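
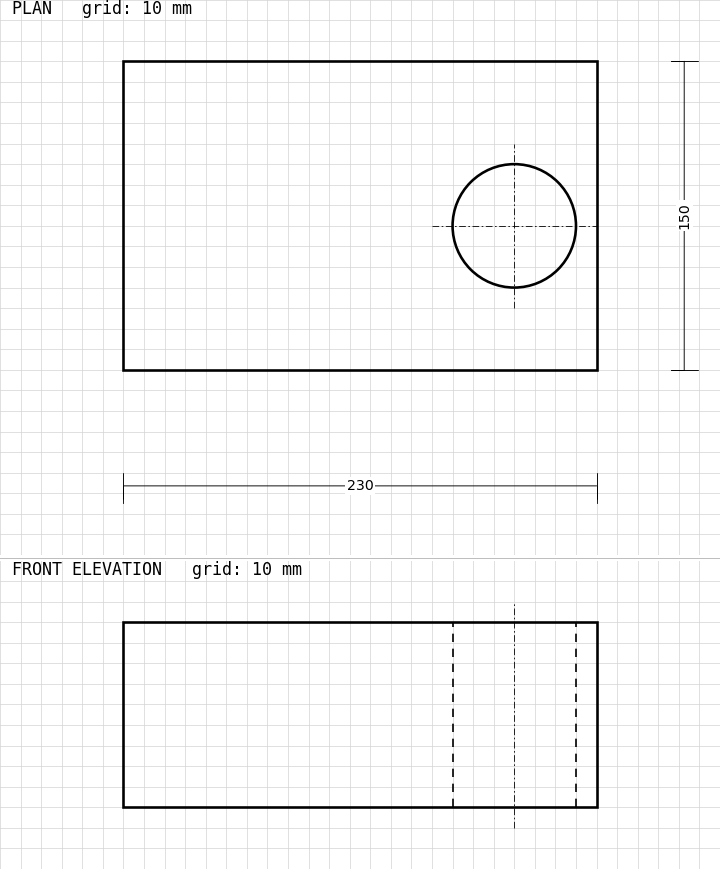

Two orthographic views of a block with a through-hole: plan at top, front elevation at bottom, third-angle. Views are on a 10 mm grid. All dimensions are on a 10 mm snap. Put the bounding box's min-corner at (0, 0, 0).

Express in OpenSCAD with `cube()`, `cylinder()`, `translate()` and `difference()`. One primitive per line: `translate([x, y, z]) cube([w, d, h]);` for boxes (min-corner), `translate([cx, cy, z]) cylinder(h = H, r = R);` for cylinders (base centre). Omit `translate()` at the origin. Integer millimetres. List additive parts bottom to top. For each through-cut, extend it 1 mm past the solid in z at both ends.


difference() {
  cube([230, 150, 90]);
  translate([190, 70, -1]) cylinder(h = 92, r = 30);
}


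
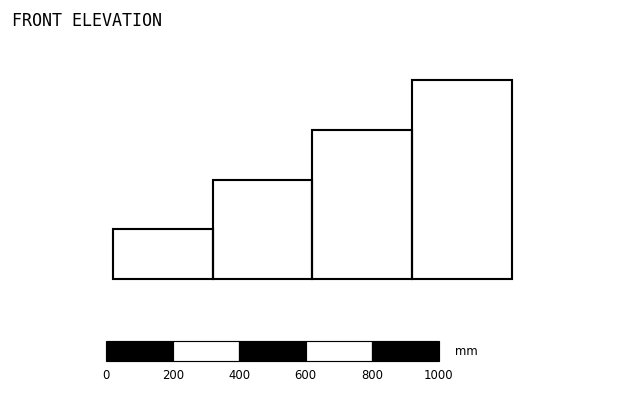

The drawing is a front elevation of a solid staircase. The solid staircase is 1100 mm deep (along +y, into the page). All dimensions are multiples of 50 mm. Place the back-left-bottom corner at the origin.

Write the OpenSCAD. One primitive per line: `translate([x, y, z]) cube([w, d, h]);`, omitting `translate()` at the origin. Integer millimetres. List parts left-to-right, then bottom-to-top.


cube([300, 1100, 150]);
translate([300, 0, 0]) cube([300, 1100, 300]);
translate([600, 0, 0]) cube([300, 1100, 450]);
translate([900, 0, 0]) cube([300, 1100, 600]);


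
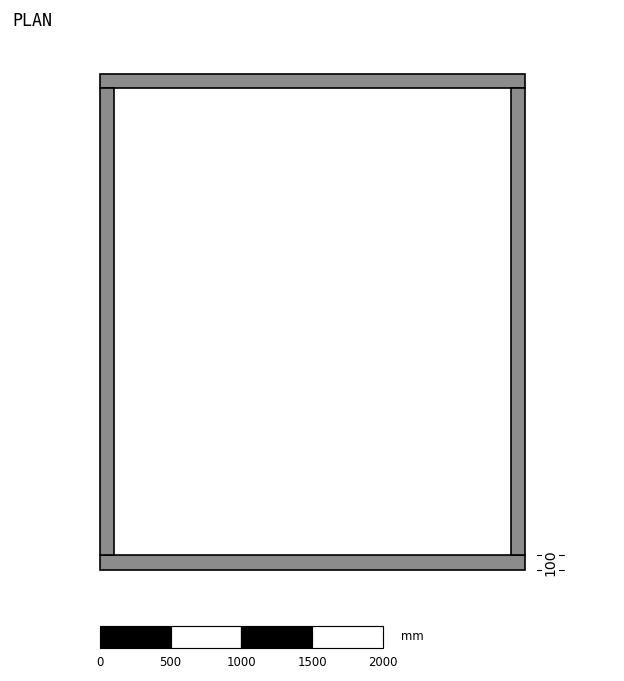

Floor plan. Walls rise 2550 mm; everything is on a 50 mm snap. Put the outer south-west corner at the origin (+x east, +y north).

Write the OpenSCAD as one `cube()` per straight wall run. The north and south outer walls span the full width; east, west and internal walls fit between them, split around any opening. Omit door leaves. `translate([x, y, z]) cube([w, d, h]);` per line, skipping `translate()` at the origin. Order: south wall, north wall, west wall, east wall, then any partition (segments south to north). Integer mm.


cube([3000, 100, 2550]);
translate([0, 3400, 0]) cube([3000, 100, 2550]);
translate([0, 100, 0]) cube([100, 3300, 2550]);
translate([2900, 100, 0]) cube([100, 3300, 2550]);


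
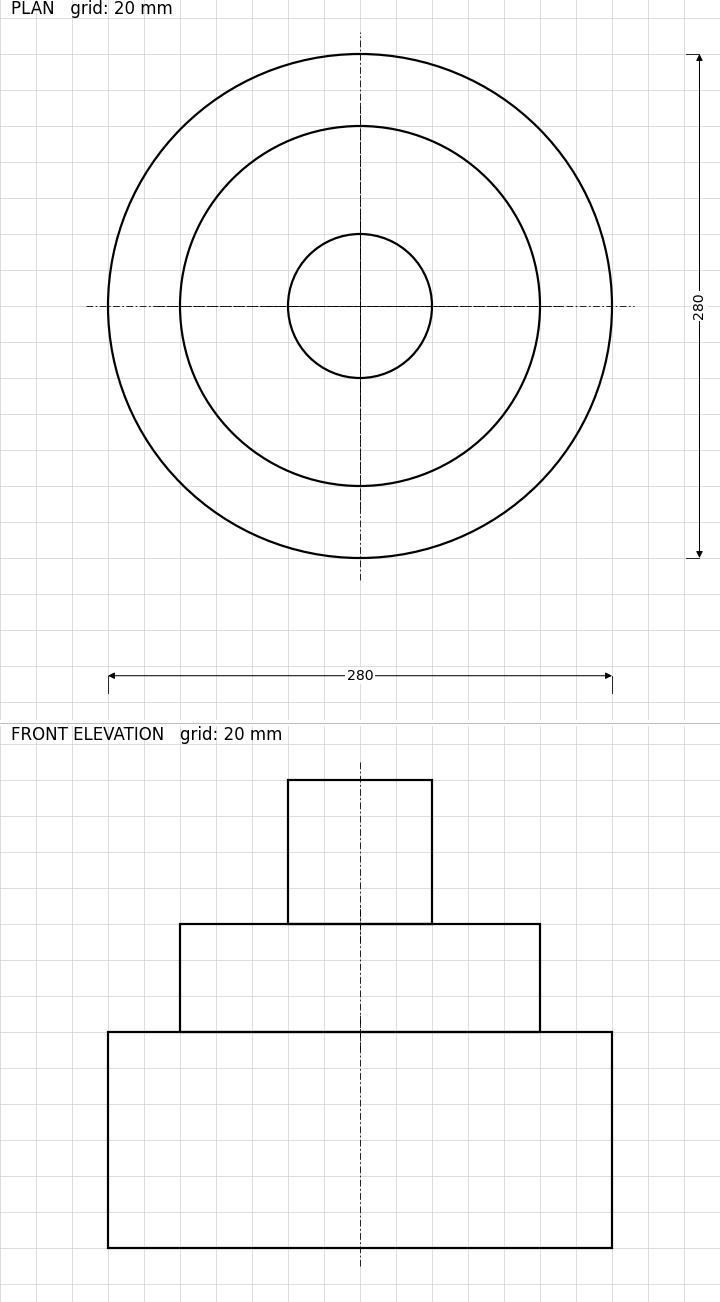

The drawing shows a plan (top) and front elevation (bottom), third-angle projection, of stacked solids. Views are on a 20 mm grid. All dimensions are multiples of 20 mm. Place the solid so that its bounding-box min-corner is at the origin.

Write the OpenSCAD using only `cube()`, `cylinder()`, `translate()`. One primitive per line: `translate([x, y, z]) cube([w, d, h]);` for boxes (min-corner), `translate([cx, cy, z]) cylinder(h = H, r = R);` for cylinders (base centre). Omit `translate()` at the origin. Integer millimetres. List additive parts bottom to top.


translate([140, 140, 0]) cylinder(h = 120, r = 140);
translate([140, 140, 120]) cylinder(h = 60, r = 100);
translate([140, 140, 180]) cylinder(h = 80, r = 40);


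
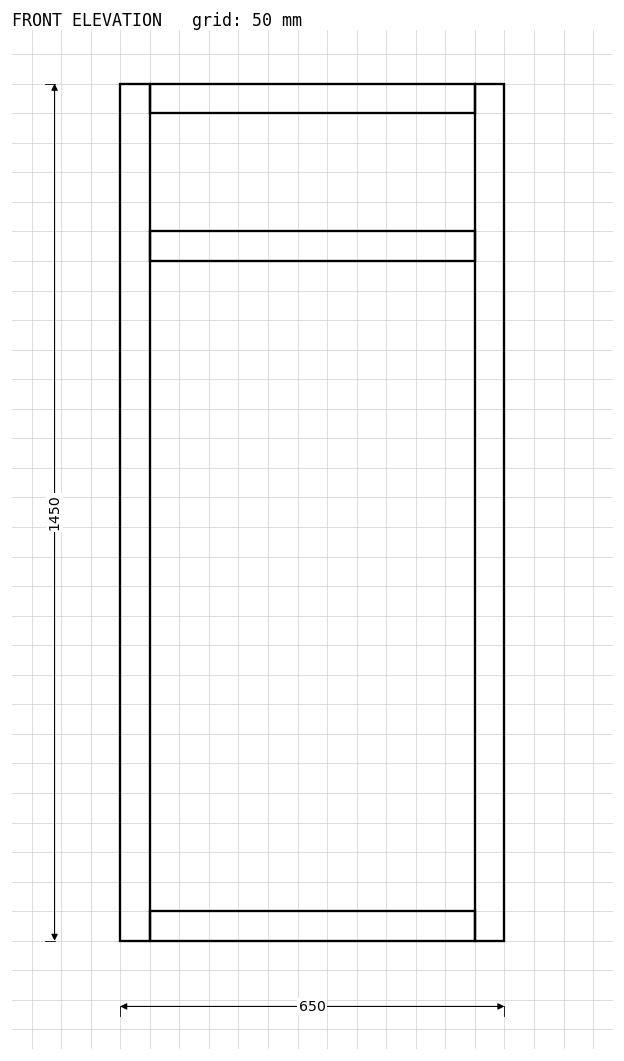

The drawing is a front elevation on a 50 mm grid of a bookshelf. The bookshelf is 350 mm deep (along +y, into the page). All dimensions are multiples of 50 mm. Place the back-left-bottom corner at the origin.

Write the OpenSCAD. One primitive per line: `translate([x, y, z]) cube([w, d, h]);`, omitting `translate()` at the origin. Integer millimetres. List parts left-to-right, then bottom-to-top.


cube([50, 350, 1450]);
translate([50, 0, 0]) cube([550, 350, 50]);
translate([50, 0, 1150]) cube([550, 350, 50]);
translate([50, 0, 1400]) cube([550, 350, 50]);
translate([600, 0, 0]) cube([50, 350, 1450]);


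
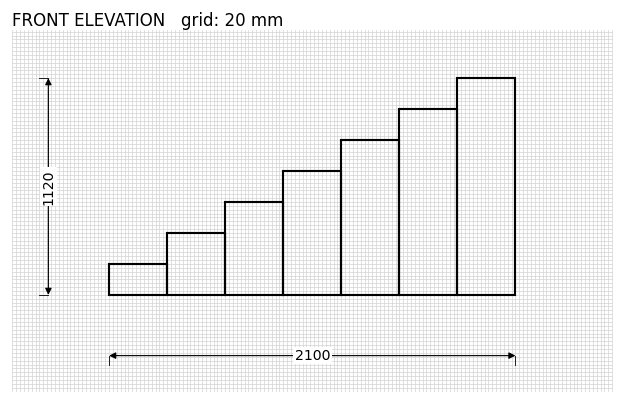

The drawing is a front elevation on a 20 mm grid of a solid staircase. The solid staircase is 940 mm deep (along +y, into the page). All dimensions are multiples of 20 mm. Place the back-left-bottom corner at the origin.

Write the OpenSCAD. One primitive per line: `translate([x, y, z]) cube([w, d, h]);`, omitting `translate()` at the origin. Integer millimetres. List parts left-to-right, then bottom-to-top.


cube([300, 940, 160]);
translate([300, 0, 0]) cube([300, 940, 320]);
translate([600, 0, 0]) cube([300, 940, 480]);
translate([900, 0, 0]) cube([300, 940, 640]);
translate([1200, 0, 0]) cube([300, 940, 800]);
translate([1500, 0, 0]) cube([300, 940, 960]);
translate([1800, 0, 0]) cube([300, 940, 1120]);


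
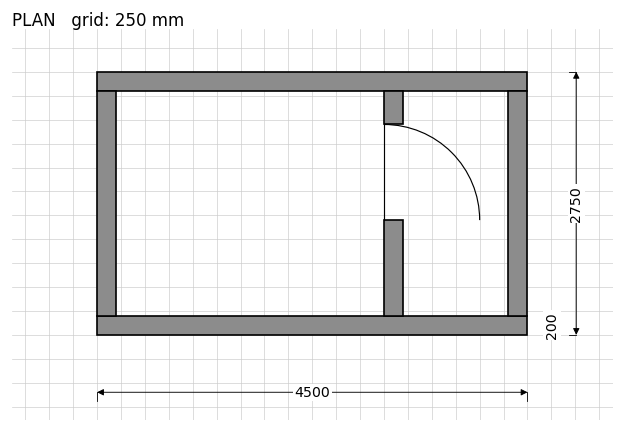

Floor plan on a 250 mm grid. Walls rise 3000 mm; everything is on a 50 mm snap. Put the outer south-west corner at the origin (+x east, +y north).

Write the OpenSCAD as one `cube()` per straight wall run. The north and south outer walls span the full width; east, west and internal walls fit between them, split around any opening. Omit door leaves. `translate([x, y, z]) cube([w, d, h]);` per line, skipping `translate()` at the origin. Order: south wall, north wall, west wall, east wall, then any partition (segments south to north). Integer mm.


cube([4500, 200, 3000]);
translate([0, 2550, 0]) cube([4500, 200, 3000]);
translate([0, 200, 0]) cube([200, 2350, 3000]);
translate([4300, 200, 0]) cube([200, 2350, 3000]);
translate([3000, 200, 0]) cube([200, 1000, 3000]);
translate([3000, 2200, 0]) cube([200, 350, 3000]);


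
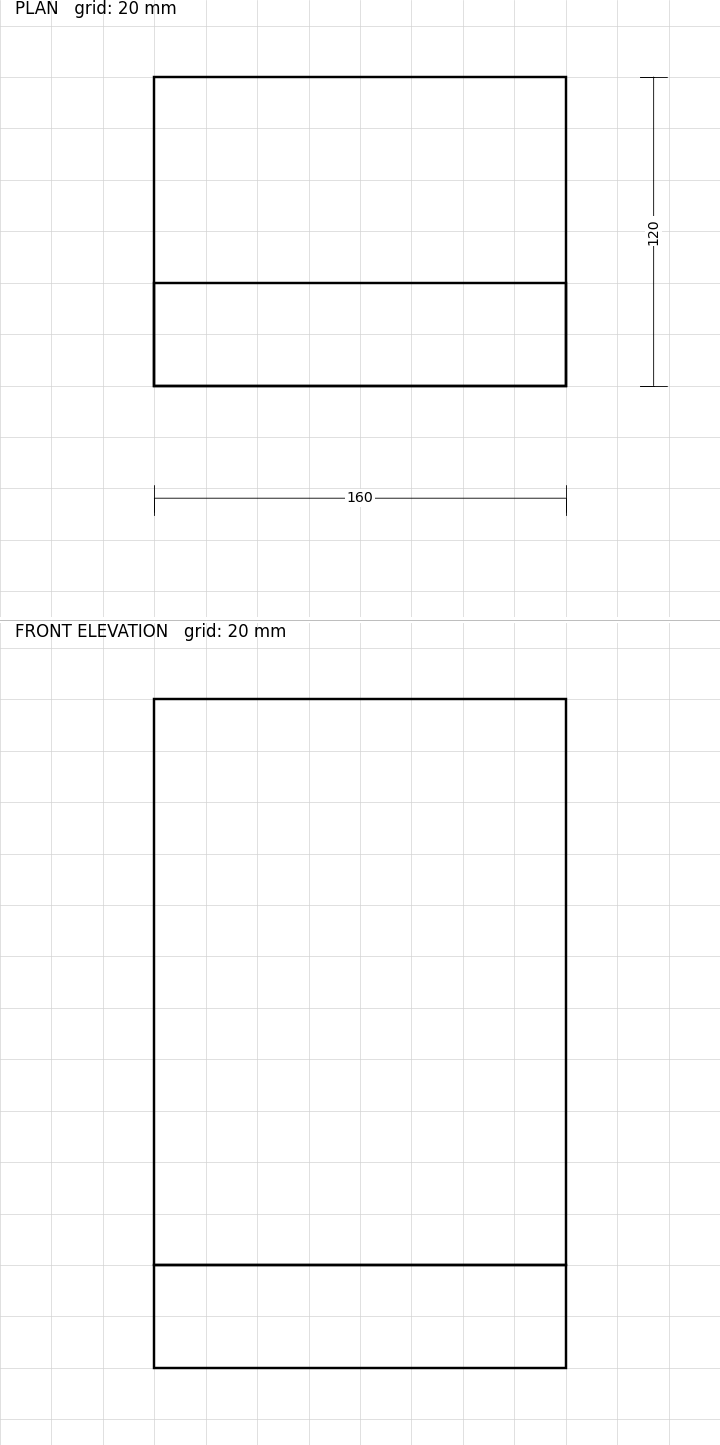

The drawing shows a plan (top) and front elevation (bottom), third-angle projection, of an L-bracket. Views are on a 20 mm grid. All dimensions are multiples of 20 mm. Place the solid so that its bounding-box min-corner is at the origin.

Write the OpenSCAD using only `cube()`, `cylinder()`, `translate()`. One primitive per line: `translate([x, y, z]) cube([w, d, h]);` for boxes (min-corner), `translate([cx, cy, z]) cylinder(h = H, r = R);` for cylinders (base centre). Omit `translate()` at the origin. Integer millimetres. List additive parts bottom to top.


cube([160, 120, 40]);
translate([0, 0, 40]) cube([160, 40, 220]);


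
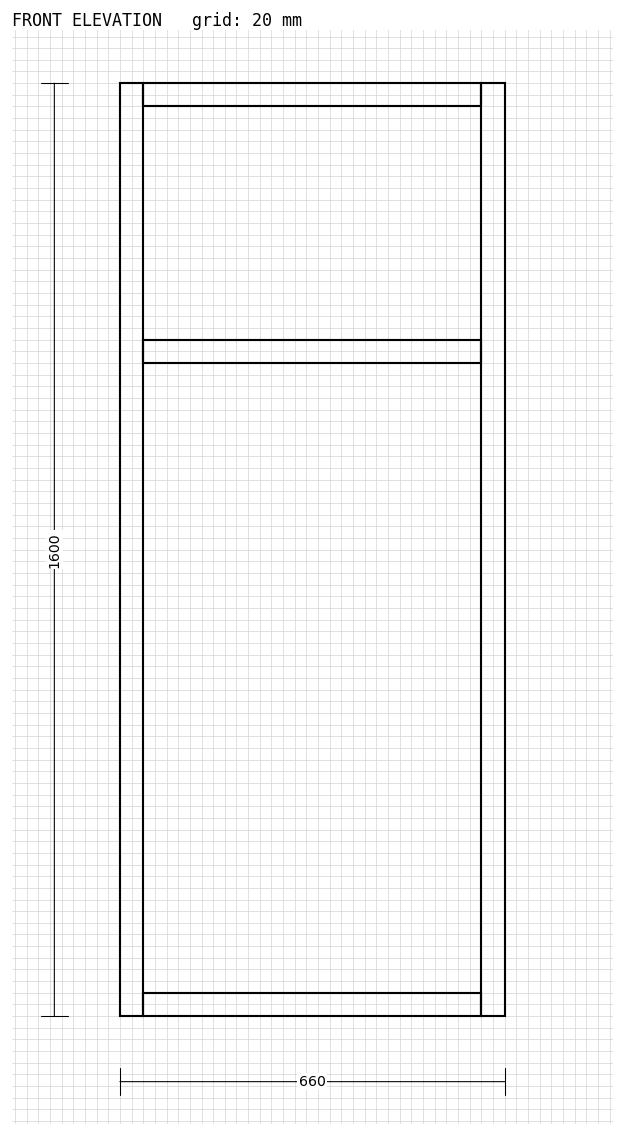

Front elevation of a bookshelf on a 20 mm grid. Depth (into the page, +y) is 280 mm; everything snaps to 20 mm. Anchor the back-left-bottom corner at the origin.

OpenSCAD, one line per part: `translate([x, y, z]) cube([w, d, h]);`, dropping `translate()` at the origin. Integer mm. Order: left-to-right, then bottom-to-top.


cube([40, 280, 1600]);
translate([40, 0, 0]) cube([580, 280, 40]);
translate([40, 0, 1120]) cube([580, 280, 40]);
translate([40, 0, 1560]) cube([580, 280, 40]);
translate([620, 0, 0]) cube([40, 280, 1600]);


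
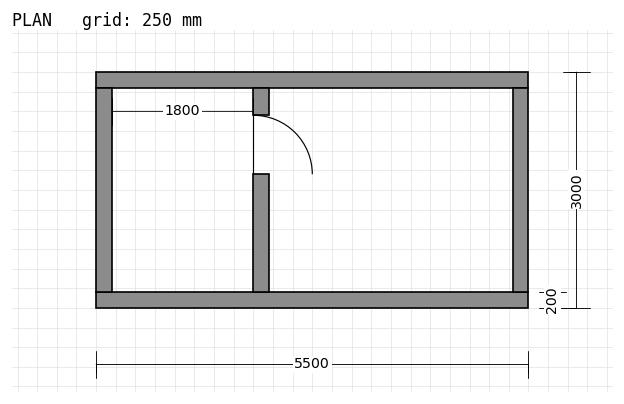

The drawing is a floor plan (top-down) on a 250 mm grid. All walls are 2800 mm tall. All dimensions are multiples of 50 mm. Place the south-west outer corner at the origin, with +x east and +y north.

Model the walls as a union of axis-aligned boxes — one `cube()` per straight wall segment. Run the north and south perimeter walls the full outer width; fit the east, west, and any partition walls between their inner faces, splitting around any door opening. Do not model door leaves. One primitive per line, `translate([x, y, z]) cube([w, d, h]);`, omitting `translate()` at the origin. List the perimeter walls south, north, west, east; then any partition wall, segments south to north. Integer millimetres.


cube([5500, 200, 2800]);
translate([0, 2800, 0]) cube([5500, 200, 2800]);
translate([0, 200, 0]) cube([200, 2600, 2800]);
translate([5300, 200, 0]) cube([200, 2600, 2800]);
translate([2000, 200, 0]) cube([200, 1500, 2800]);
translate([2000, 2450, 0]) cube([200, 350, 2800]);


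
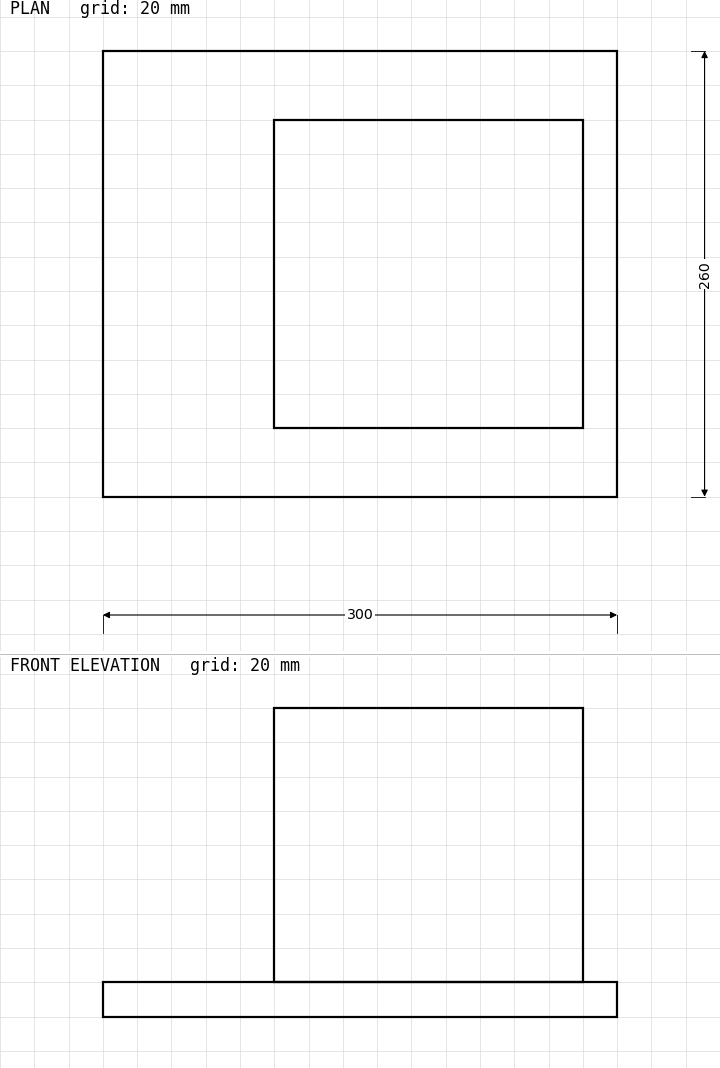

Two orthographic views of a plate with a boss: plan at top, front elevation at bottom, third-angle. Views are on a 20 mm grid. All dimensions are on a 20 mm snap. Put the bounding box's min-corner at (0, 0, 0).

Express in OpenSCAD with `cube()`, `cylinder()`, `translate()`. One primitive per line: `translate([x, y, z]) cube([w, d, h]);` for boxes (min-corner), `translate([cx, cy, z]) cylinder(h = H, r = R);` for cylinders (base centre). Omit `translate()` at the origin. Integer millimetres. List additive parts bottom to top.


cube([300, 260, 20]);
translate([100, 40, 20]) cube([180, 180, 160]);


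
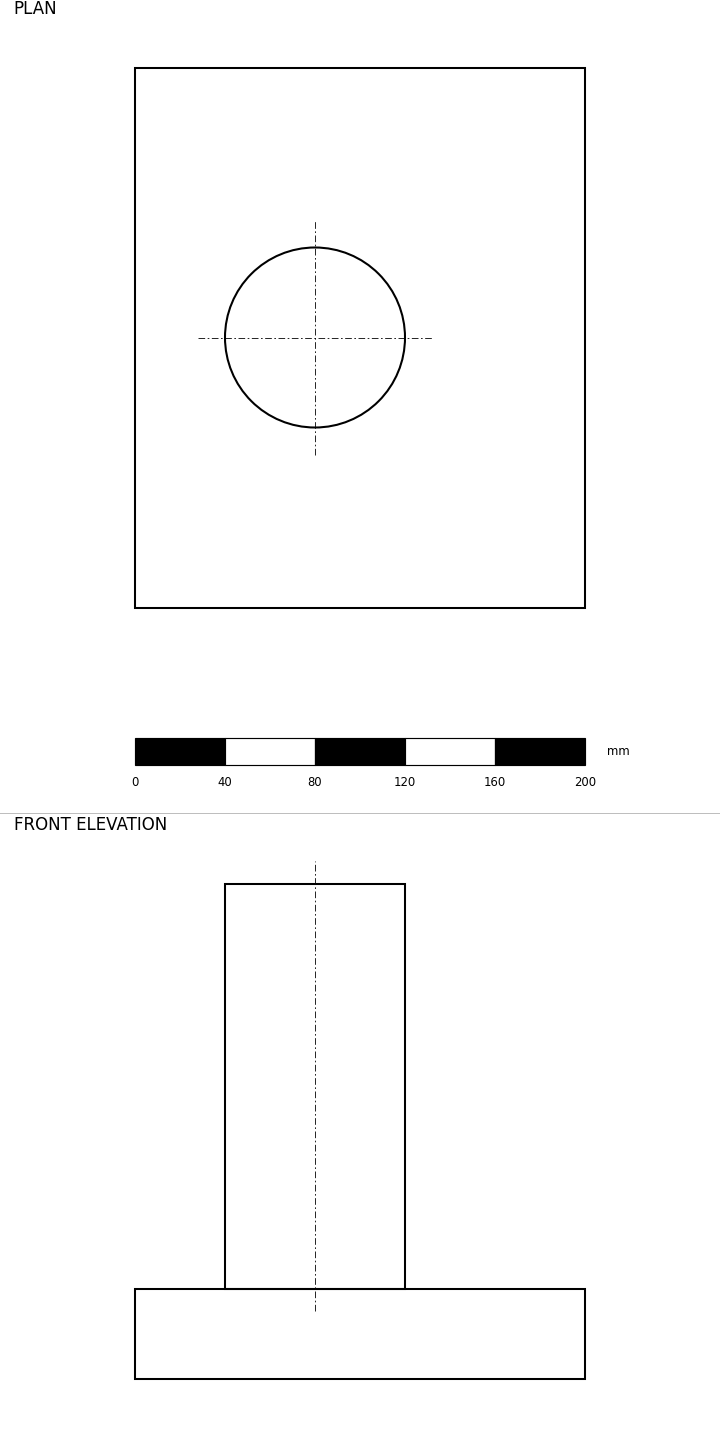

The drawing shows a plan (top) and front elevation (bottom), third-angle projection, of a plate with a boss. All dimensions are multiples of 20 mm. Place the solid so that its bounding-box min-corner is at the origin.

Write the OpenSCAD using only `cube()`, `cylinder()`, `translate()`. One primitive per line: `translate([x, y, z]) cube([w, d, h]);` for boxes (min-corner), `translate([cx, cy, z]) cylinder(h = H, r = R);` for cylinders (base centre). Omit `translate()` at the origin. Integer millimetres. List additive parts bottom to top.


cube([200, 240, 40]);
translate([80, 120, 40]) cylinder(h = 180, r = 40);


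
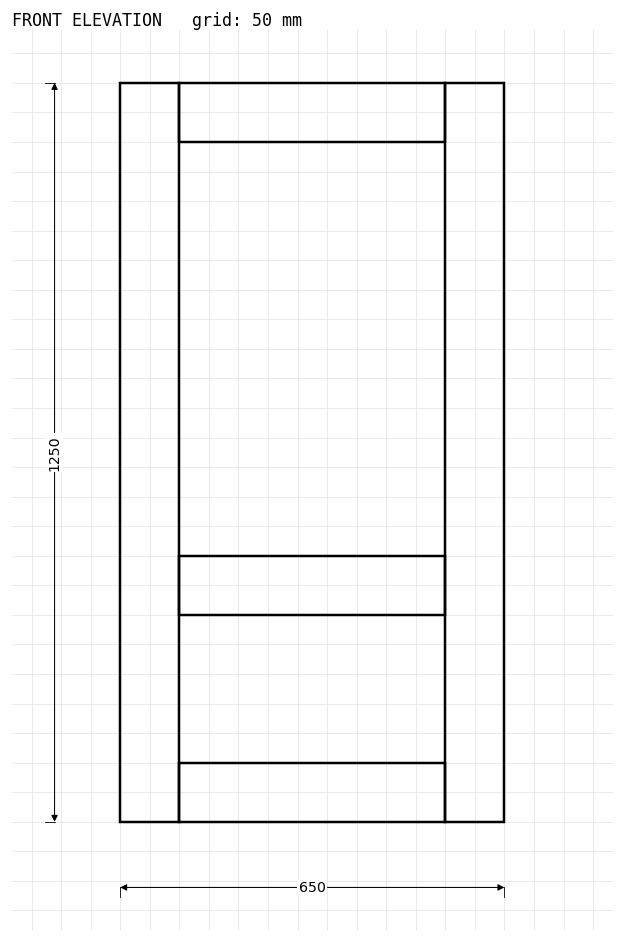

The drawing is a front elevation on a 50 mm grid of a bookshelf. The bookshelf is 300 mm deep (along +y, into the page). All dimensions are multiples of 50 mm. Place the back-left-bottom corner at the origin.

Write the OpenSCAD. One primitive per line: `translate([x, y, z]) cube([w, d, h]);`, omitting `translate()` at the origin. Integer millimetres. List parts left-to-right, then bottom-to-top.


cube([100, 300, 1250]);
translate([100, 0, 0]) cube([450, 300, 100]);
translate([100, 0, 350]) cube([450, 300, 100]);
translate([100, 0, 1150]) cube([450, 300, 100]);
translate([550, 0, 0]) cube([100, 300, 1250]);


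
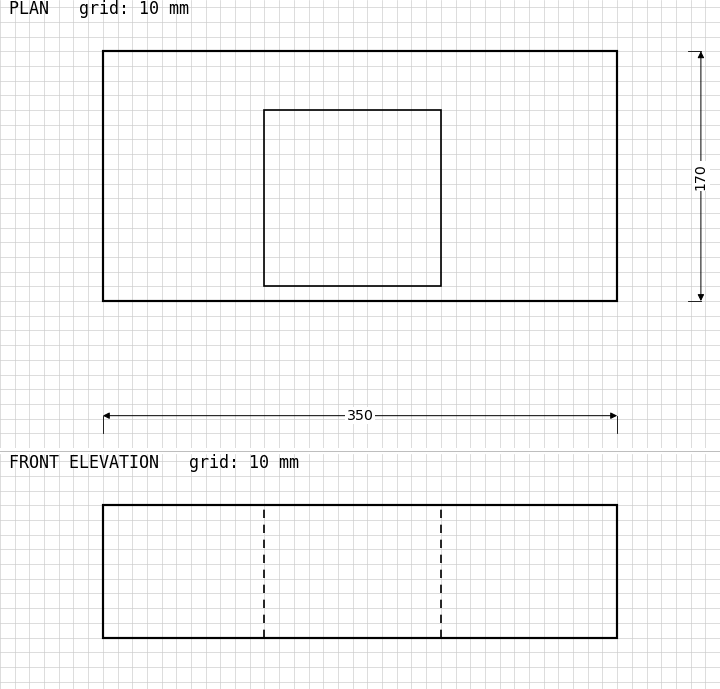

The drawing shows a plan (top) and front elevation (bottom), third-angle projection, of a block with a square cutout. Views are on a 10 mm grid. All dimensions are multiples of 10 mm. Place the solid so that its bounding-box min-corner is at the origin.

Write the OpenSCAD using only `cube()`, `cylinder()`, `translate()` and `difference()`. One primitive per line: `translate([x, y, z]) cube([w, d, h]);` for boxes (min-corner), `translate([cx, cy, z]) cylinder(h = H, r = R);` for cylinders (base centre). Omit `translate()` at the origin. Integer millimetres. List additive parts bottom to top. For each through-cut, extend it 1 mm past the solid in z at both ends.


difference() {
  cube([350, 170, 90]);
  translate([110, 10, -1]) cube([120, 120, 92]);
}


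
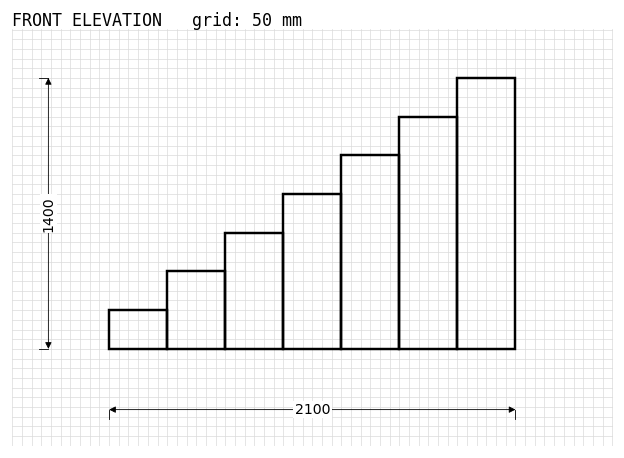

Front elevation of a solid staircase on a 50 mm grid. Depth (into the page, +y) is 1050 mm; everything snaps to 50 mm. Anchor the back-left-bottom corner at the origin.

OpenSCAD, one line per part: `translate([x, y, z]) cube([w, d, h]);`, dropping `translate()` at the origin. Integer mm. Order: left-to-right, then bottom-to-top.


cube([300, 1050, 200]);
translate([300, 0, 0]) cube([300, 1050, 400]);
translate([600, 0, 0]) cube([300, 1050, 600]);
translate([900, 0, 0]) cube([300, 1050, 800]);
translate([1200, 0, 0]) cube([300, 1050, 1000]);
translate([1500, 0, 0]) cube([300, 1050, 1200]);
translate([1800, 0, 0]) cube([300, 1050, 1400]);


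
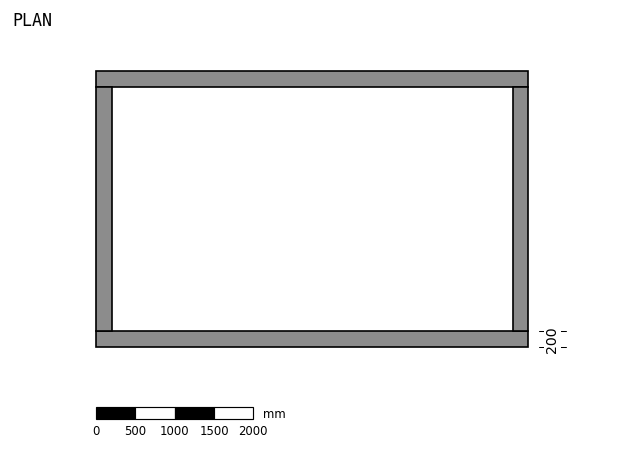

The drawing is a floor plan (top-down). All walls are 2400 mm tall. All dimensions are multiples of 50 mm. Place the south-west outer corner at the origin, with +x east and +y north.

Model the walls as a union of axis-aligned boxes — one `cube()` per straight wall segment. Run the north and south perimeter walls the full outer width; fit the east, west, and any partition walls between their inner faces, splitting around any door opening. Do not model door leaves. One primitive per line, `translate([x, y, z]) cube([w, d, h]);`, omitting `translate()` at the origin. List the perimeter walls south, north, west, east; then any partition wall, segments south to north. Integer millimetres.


cube([5500, 200, 2400]);
translate([0, 3300, 0]) cube([5500, 200, 2400]);
translate([0, 200, 0]) cube([200, 3100, 2400]);
translate([5300, 200, 0]) cube([200, 3100, 2400]);


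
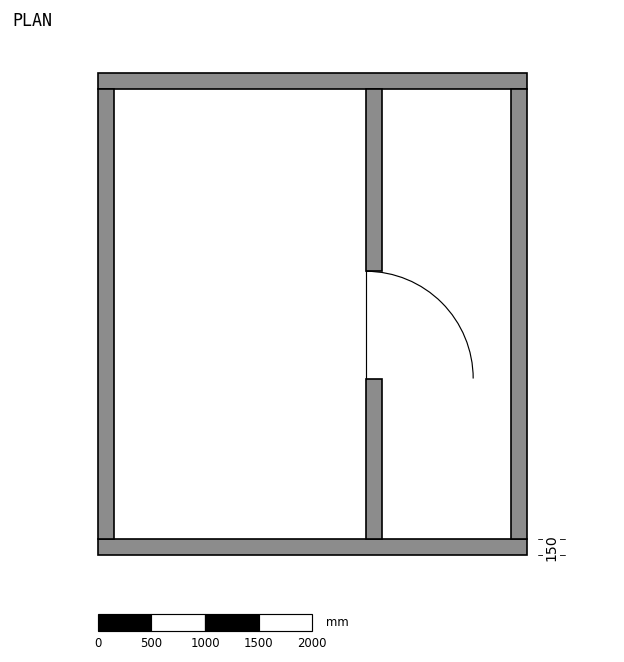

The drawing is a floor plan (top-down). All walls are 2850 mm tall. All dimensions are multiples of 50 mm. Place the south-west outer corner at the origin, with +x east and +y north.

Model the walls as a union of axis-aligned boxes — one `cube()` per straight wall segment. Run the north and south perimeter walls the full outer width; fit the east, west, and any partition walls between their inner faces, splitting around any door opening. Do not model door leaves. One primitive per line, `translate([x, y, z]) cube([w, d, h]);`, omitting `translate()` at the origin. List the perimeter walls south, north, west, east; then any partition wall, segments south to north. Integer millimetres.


cube([4000, 150, 2850]);
translate([0, 4350, 0]) cube([4000, 150, 2850]);
translate([0, 150, 0]) cube([150, 4200, 2850]);
translate([3850, 150, 0]) cube([150, 4200, 2850]);
translate([2500, 150, 0]) cube([150, 1500, 2850]);
translate([2500, 2650, 0]) cube([150, 1700, 2850]);


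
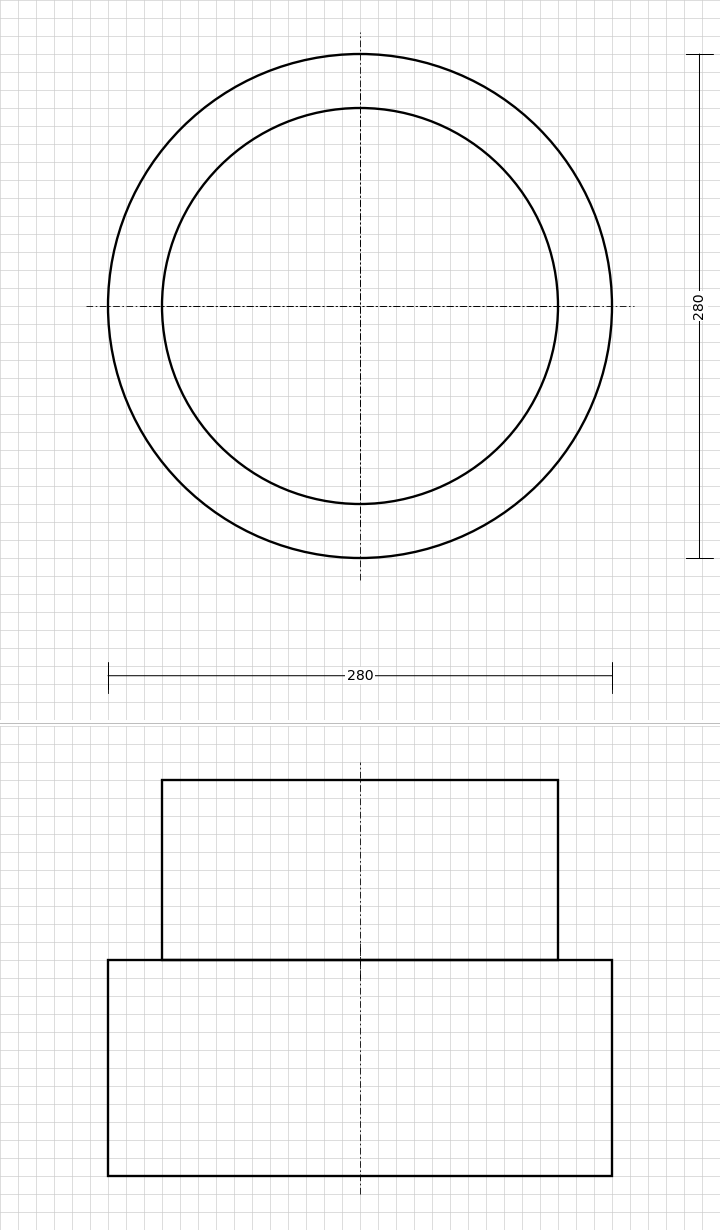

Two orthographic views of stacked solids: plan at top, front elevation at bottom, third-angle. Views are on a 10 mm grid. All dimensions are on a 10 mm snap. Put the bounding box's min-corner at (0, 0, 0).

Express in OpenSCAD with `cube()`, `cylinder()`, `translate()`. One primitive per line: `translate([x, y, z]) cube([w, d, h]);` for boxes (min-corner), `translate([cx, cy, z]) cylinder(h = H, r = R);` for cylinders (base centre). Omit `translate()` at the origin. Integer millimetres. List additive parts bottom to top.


translate([140, 140, 0]) cylinder(h = 120, r = 140);
translate([140, 140, 120]) cylinder(h = 100, r = 110);


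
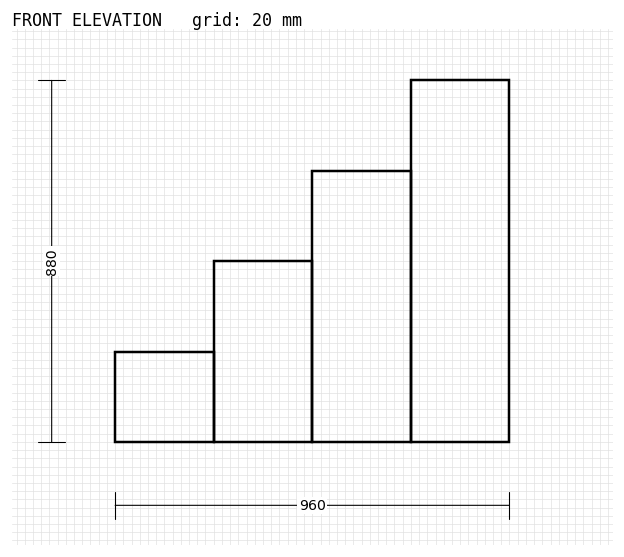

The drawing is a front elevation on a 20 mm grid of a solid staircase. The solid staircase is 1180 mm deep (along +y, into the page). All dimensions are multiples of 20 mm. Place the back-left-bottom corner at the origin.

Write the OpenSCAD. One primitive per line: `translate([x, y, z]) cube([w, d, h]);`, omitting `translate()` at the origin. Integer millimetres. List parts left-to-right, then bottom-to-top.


cube([240, 1180, 220]);
translate([240, 0, 0]) cube([240, 1180, 440]);
translate([480, 0, 0]) cube([240, 1180, 660]);
translate([720, 0, 0]) cube([240, 1180, 880]);


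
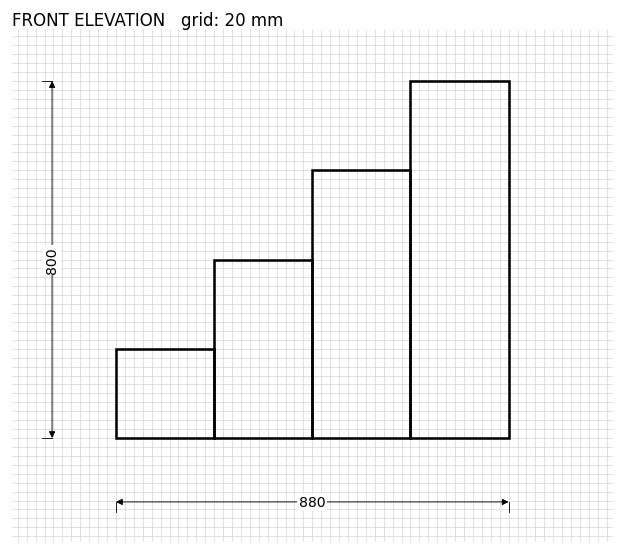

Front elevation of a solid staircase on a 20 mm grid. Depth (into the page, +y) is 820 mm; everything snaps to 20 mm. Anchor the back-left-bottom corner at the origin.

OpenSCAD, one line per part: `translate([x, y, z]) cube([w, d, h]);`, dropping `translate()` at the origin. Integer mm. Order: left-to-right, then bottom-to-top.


cube([220, 820, 200]);
translate([220, 0, 0]) cube([220, 820, 400]);
translate([440, 0, 0]) cube([220, 820, 600]);
translate([660, 0, 0]) cube([220, 820, 800]);


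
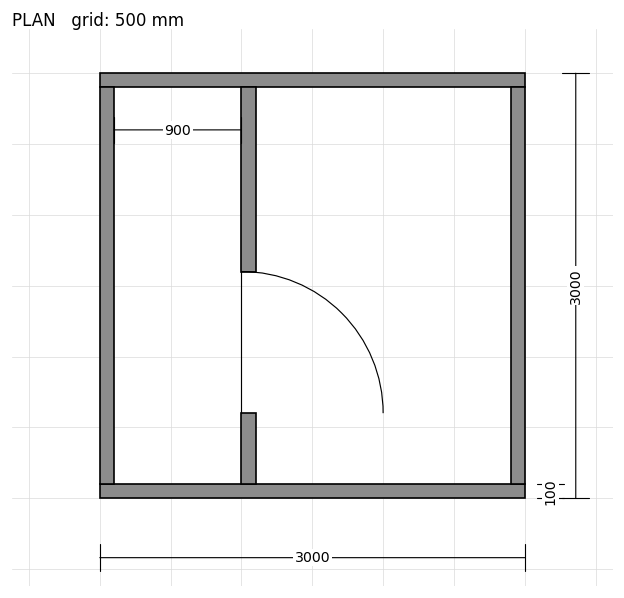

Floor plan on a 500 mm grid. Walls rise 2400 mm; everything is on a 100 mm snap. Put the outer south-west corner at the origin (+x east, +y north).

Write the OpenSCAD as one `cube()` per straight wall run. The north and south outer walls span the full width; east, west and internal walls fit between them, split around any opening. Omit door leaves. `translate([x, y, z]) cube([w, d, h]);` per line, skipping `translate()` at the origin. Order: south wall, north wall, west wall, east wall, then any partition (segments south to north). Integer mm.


cube([3000, 100, 2400]);
translate([0, 2900, 0]) cube([3000, 100, 2400]);
translate([0, 100, 0]) cube([100, 2800, 2400]);
translate([2900, 100, 0]) cube([100, 2800, 2400]);
translate([1000, 100, 0]) cube([100, 500, 2400]);
translate([1000, 1600, 0]) cube([100, 1300, 2400]);


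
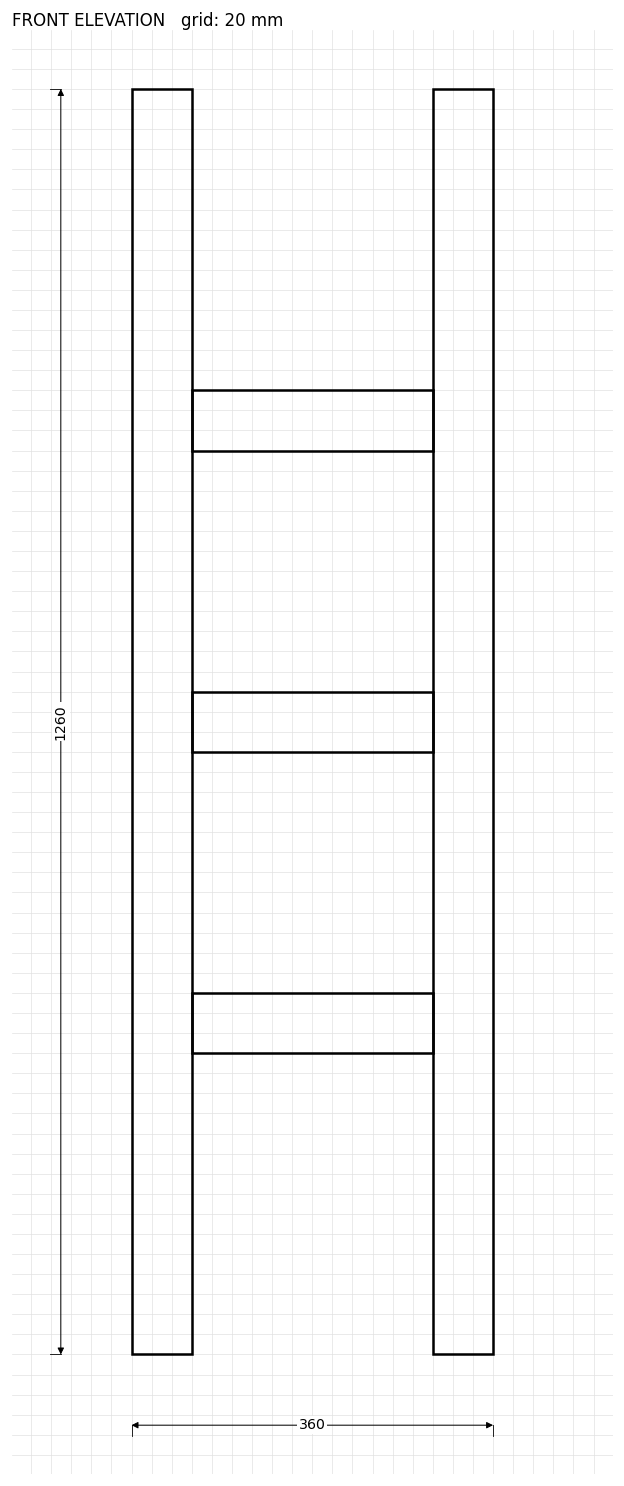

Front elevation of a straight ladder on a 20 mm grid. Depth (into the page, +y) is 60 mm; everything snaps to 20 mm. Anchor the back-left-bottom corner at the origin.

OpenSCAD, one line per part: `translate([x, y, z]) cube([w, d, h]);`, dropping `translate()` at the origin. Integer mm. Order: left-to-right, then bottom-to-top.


cube([60, 60, 1260]);
translate([60, 0, 300]) cube([240, 60, 60]);
translate([60, 0, 600]) cube([240, 60, 60]);
translate([60, 0, 900]) cube([240, 60, 60]);
translate([300, 0, 0]) cube([60, 60, 1260]);


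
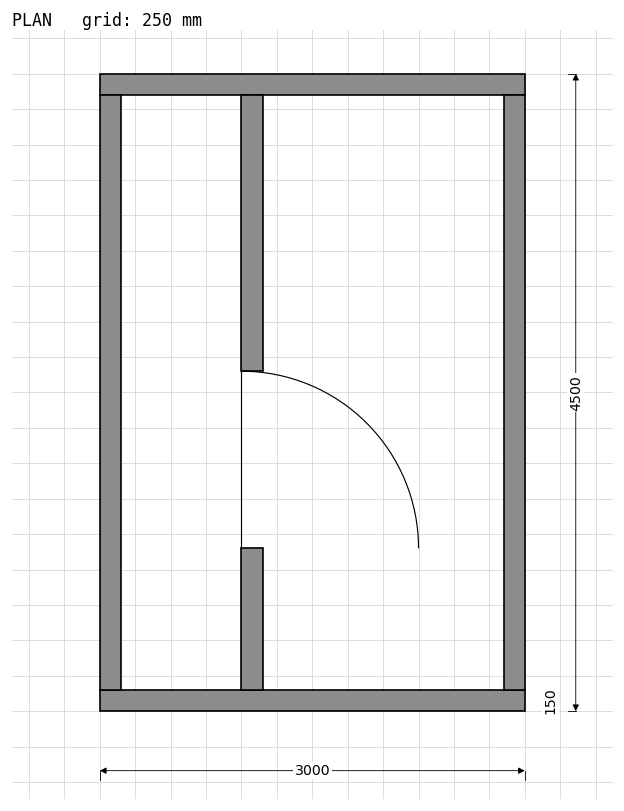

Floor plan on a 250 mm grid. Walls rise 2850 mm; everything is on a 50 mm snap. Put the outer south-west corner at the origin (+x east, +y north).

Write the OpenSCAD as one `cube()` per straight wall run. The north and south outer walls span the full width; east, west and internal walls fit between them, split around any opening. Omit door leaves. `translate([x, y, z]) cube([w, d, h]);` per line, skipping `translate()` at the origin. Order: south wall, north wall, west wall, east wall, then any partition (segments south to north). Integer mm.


cube([3000, 150, 2850]);
translate([0, 4350, 0]) cube([3000, 150, 2850]);
translate([0, 150, 0]) cube([150, 4200, 2850]);
translate([2850, 150, 0]) cube([150, 4200, 2850]);
translate([1000, 150, 0]) cube([150, 1000, 2850]);
translate([1000, 2400, 0]) cube([150, 1950, 2850]);


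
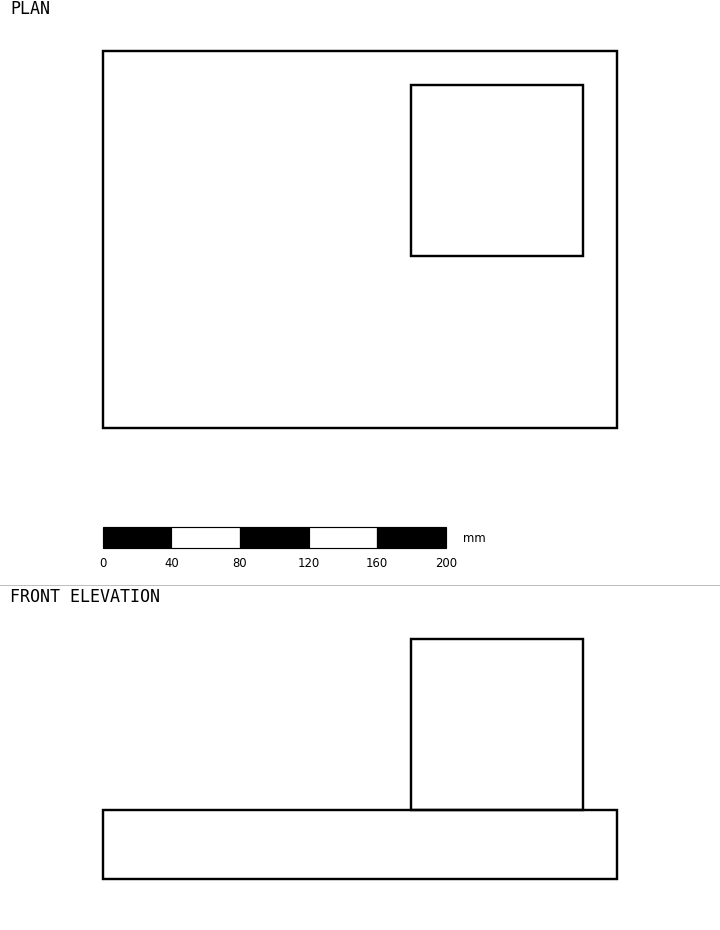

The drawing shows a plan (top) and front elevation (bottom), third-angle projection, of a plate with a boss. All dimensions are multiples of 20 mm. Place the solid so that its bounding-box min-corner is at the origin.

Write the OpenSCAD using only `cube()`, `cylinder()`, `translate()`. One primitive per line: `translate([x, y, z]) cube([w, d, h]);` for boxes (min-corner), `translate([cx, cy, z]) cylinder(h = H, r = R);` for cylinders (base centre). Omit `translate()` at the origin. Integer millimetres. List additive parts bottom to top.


cube([300, 220, 40]);
translate([180, 100, 40]) cube([100, 100, 100]);


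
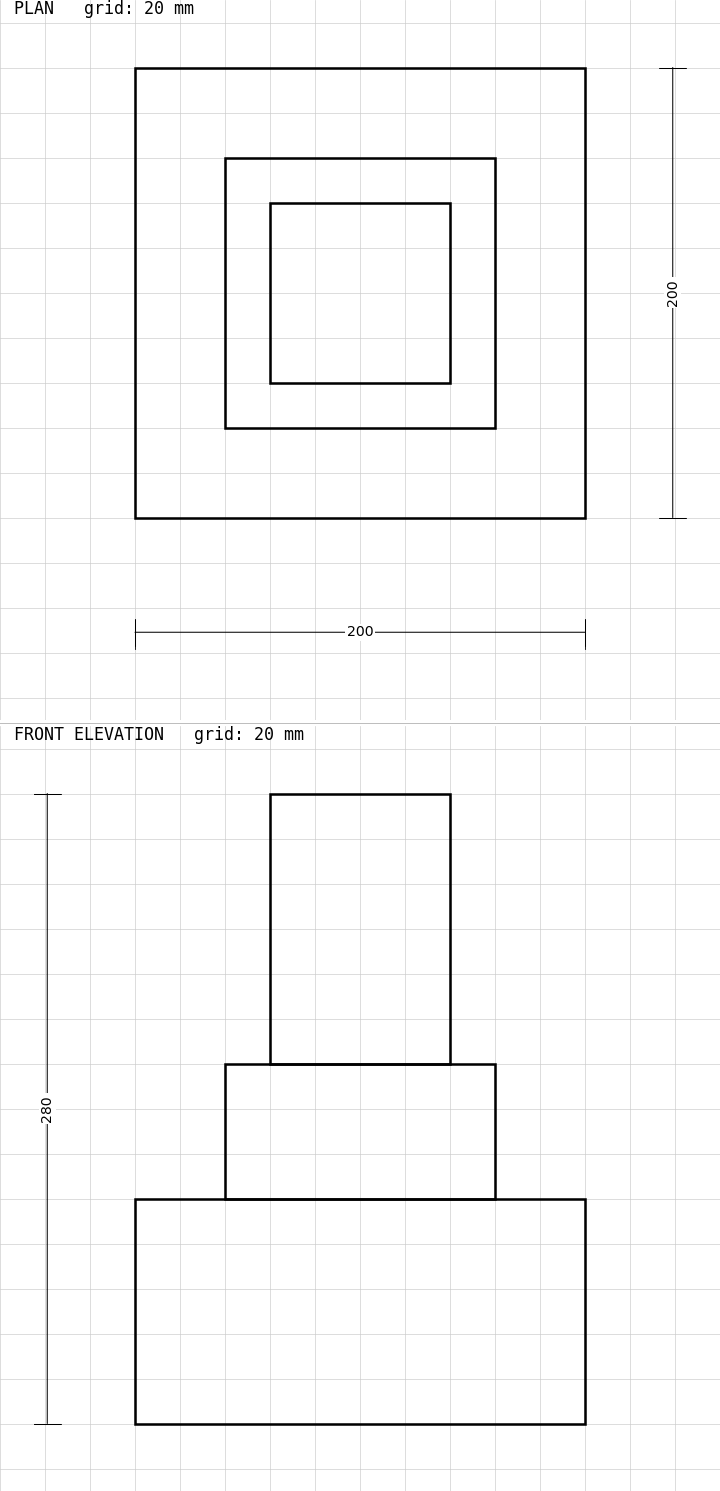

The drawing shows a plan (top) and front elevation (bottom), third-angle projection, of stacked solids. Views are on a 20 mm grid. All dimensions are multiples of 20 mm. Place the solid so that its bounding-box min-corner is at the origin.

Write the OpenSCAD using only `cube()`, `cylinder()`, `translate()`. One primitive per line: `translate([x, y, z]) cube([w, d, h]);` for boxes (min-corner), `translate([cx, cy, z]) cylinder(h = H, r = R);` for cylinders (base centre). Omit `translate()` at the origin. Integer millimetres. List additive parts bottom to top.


cube([200, 200, 100]);
translate([40, 40, 100]) cube([120, 120, 60]);
translate([60, 60, 160]) cube([80, 80, 120]);


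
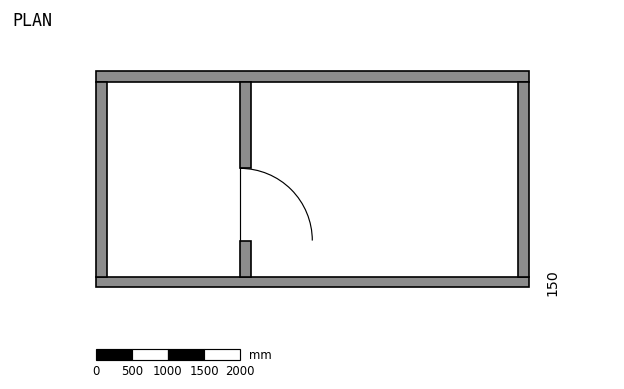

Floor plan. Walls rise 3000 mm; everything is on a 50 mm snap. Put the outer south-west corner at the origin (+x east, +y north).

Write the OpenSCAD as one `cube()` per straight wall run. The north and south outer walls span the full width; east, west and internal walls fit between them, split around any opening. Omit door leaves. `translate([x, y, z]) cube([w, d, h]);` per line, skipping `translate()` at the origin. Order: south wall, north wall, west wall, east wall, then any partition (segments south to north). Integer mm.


cube([6000, 150, 3000]);
translate([0, 2850, 0]) cube([6000, 150, 3000]);
translate([0, 150, 0]) cube([150, 2700, 3000]);
translate([5850, 150, 0]) cube([150, 2700, 3000]);
translate([2000, 150, 0]) cube([150, 500, 3000]);
translate([2000, 1650, 0]) cube([150, 1200, 3000]);


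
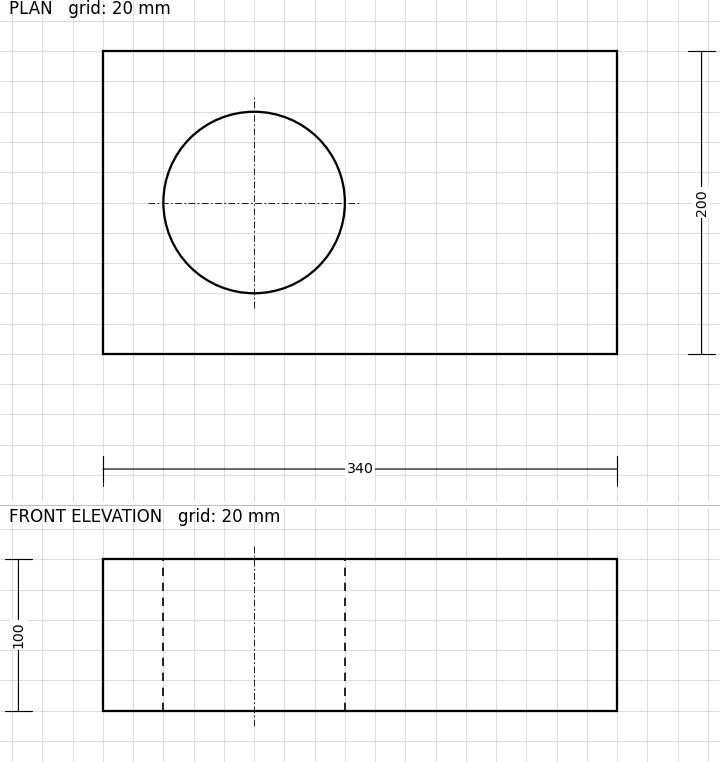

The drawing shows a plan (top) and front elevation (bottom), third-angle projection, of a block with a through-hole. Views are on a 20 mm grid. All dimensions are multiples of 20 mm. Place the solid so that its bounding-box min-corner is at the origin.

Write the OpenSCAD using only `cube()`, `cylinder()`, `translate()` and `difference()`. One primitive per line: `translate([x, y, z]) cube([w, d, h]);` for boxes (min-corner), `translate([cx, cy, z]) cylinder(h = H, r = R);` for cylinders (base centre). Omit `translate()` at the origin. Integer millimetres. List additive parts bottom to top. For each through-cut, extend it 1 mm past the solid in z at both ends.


difference() {
  cube([340, 200, 100]);
  translate([100, 100, -1]) cylinder(h = 102, r = 60);
}


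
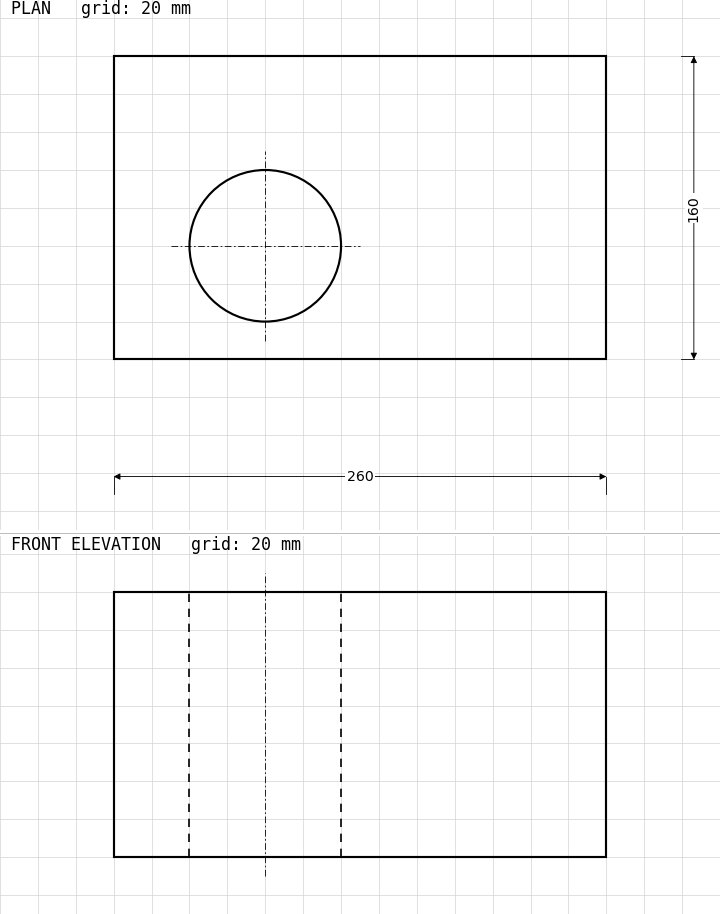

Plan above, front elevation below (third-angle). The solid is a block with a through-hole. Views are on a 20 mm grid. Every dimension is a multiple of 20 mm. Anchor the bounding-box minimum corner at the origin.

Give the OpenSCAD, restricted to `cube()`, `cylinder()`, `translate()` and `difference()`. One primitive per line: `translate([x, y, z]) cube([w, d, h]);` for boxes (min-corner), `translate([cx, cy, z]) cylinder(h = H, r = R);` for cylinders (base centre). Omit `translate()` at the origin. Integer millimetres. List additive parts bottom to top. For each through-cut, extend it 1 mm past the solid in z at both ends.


difference() {
  cube([260, 160, 140]);
  translate([80, 60, -1]) cylinder(h = 142, r = 40);
}


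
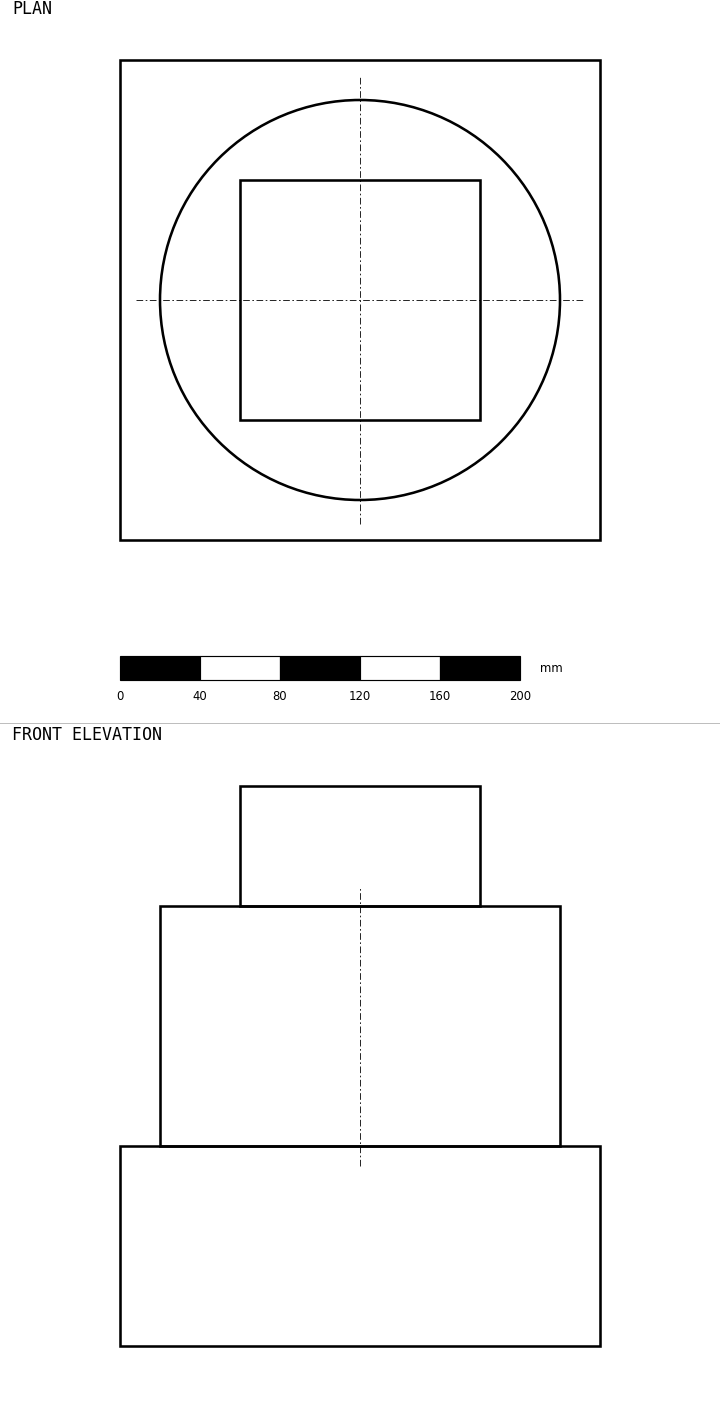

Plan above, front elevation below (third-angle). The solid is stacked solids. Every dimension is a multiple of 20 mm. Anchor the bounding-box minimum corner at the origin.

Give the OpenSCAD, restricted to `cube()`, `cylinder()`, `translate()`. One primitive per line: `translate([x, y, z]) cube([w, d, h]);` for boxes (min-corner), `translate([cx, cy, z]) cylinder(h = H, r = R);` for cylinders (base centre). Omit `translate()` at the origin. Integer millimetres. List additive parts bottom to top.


cube([240, 240, 100]);
translate([120, 120, 100]) cylinder(h = 120, r = 100);
translate([60, 60, 220]) cube([120, 120, 60]);


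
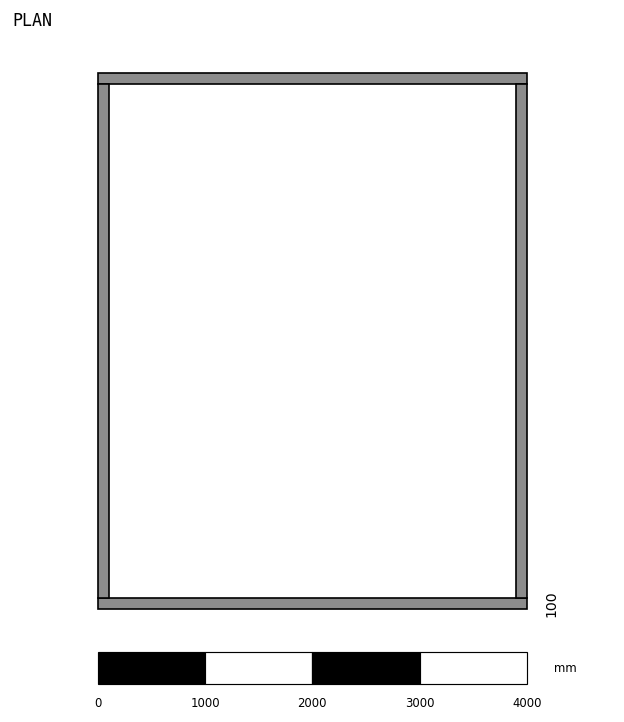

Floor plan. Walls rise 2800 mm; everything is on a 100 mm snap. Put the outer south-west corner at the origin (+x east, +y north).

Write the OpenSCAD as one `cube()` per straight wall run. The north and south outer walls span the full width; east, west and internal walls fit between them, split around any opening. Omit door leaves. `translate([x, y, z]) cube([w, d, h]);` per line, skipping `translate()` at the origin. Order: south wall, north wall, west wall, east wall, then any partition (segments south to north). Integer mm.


cube([4000, 100, 2800]);
translate([0, 4900, 0]) cube([4000, 100, 2800]);
translate([0, 100, 0]) cube([100, 4800, 2800]);
translate([3900, 100, 0]) cube([100, 4800, 2800]);


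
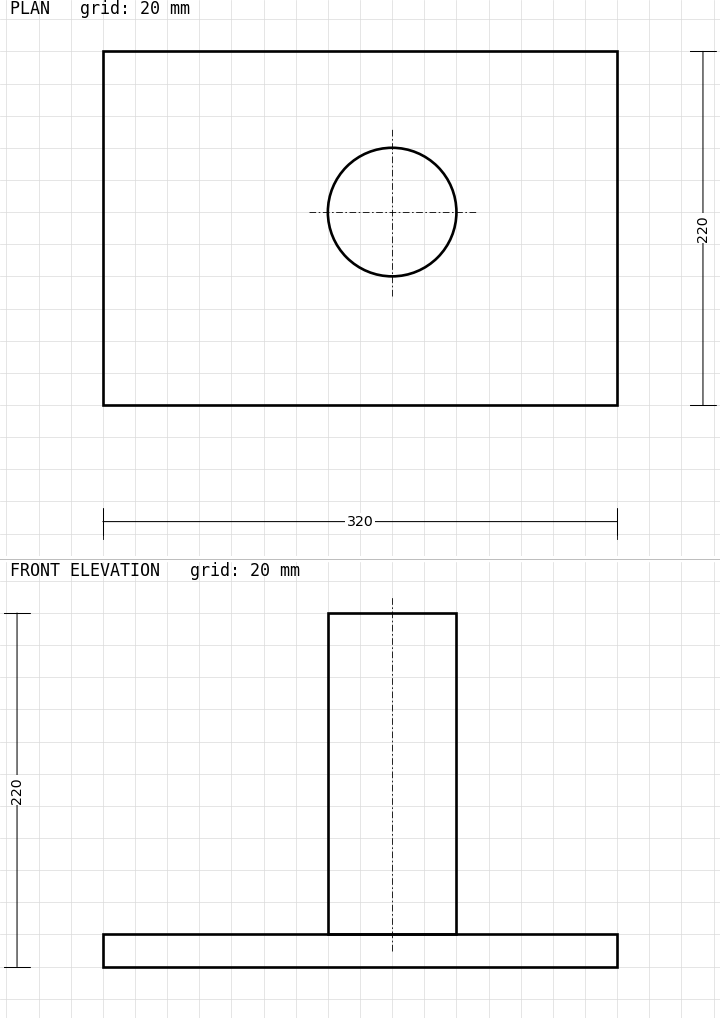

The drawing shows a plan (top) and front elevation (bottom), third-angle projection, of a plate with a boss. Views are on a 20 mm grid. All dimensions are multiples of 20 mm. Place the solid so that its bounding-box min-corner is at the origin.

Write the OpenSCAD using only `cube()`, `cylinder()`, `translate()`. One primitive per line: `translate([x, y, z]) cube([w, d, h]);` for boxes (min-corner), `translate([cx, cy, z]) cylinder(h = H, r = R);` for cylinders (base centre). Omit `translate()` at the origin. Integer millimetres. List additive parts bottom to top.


cube([320, 220, 20]);
translate([180, 120, 20]) cylinder(h = 200, r = 40);


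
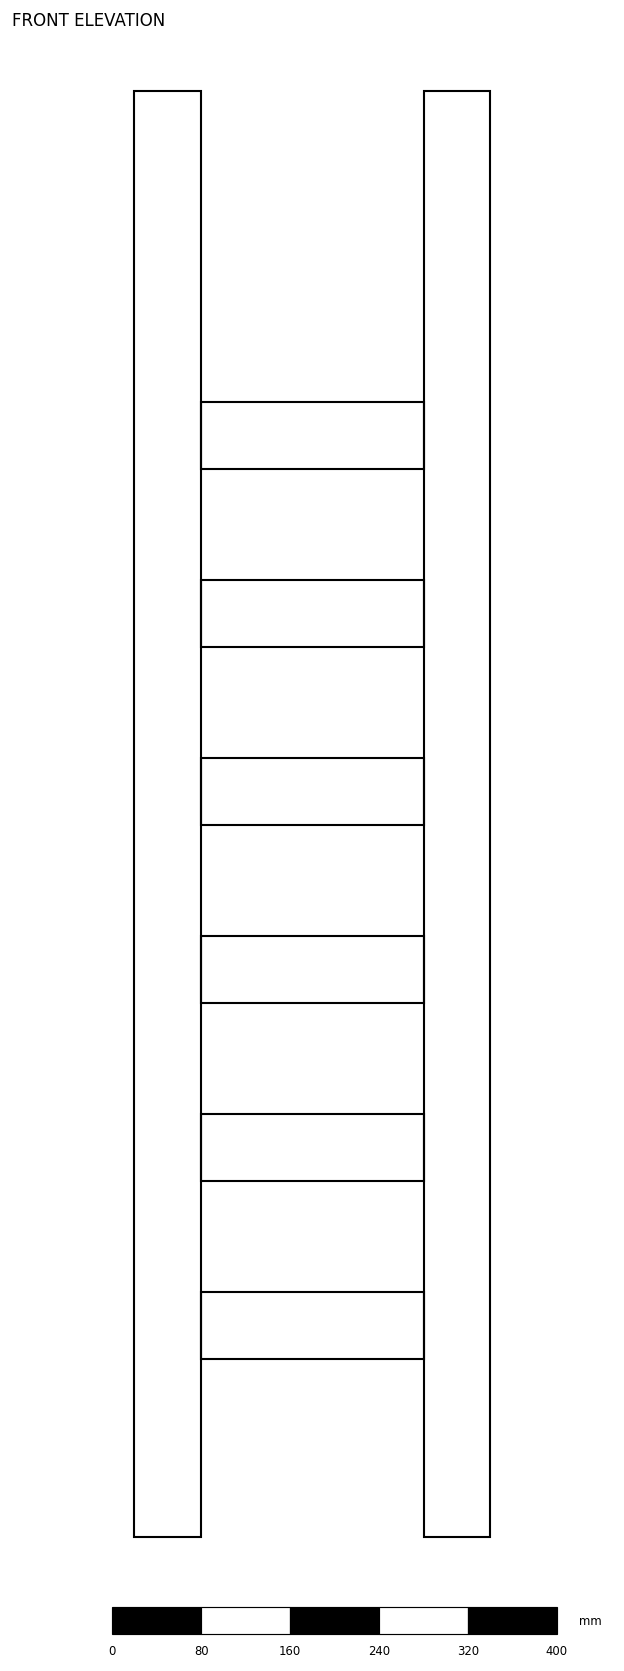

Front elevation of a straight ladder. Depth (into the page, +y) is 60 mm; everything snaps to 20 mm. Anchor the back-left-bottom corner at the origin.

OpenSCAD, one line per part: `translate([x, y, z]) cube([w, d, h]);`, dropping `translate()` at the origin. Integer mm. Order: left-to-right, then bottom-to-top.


cube([60, 60, 1300]);
translate([60, 0, 160]) cube([200, 60, 60]);
translate([60, 0, 320]) cube([200, 60, 60]);
translate([60, 0, 480]) cube([200, 60, 60]);
translate([60, 0, 640]) cube([200, 60, 60]);
translate([60, 0, 800]) cube([200, 60, 60]);
translate([60, 0, 960]) cube([200, 60, 60]);
translate([260, 0, 0]) cube([60, 60, 1300]);


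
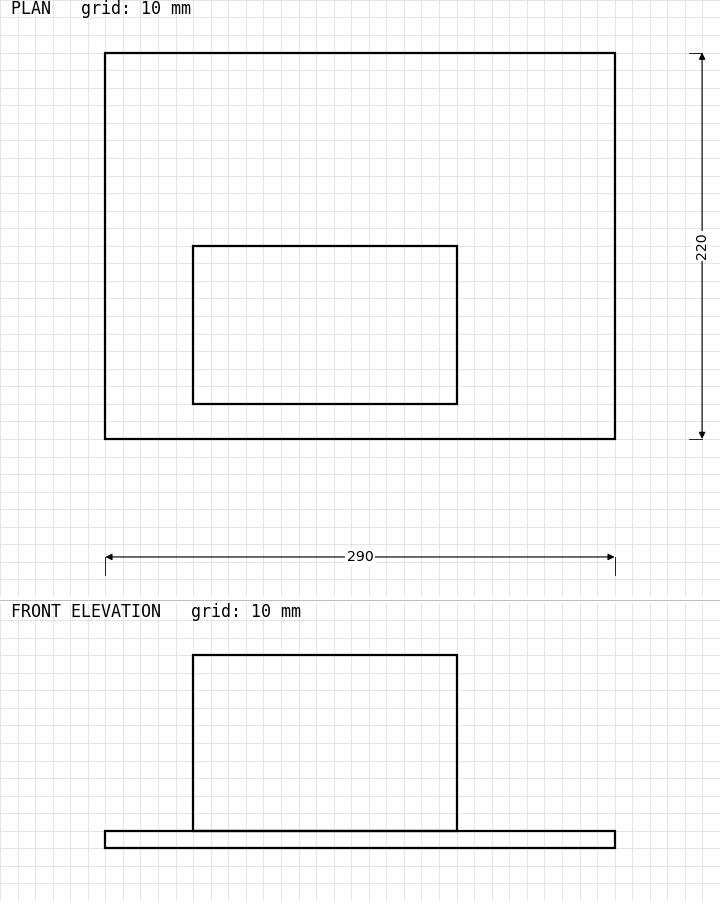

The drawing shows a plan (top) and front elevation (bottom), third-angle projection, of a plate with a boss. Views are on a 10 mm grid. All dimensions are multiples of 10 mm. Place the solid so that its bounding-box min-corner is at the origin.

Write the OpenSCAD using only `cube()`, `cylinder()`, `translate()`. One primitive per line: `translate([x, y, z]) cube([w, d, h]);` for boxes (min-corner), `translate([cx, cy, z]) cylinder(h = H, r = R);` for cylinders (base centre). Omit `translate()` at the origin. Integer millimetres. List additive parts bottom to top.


cube([290, 220, 10]);
translate([50, 20, 10]) cube([150, 90, 100]);


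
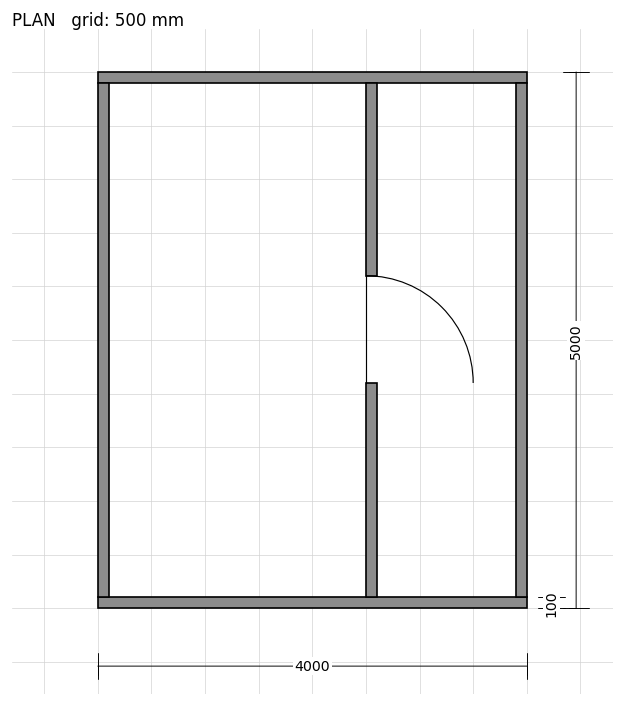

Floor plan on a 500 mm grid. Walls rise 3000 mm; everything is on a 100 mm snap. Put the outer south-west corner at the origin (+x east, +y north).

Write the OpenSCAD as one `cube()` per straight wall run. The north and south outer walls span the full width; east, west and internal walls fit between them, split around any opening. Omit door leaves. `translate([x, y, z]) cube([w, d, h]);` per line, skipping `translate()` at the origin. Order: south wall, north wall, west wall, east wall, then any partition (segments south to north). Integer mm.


cube([4000, 100, 3000]);
translate([0, 4900, 0]) cube([4000, 100, 3000]);
translate([0, 100, 0]) cube([100, 4800, 3000]);
translate([3900, 100, 0]) cube([100, 4800, 3000]);
translate([2500, 100, 0]) cube([100, 2000, 3000]);
translate([2500, 3100, 0]) cube([100, 1800, 3000]);


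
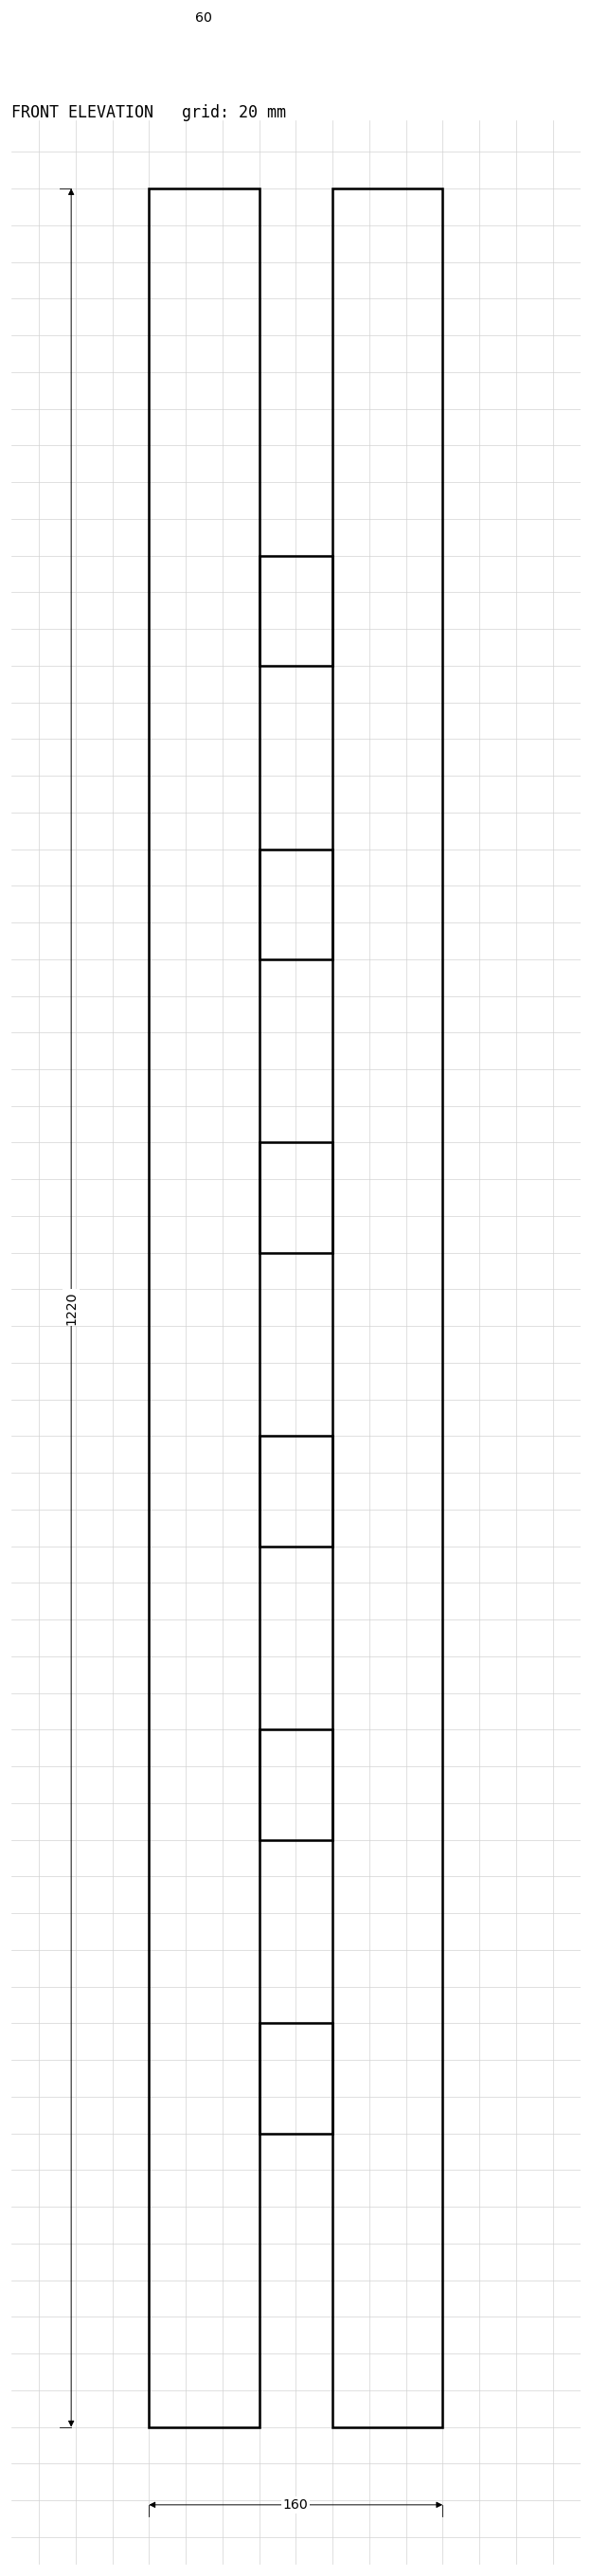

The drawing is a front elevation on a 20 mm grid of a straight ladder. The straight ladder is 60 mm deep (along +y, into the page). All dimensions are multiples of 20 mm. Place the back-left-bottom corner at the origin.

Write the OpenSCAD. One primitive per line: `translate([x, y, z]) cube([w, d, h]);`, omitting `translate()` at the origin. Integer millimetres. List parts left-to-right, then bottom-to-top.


cube([60, 60, 1220]);
translate([60, 0, 160]) cube([40, 60, 60]);
translate([60, 0, 320]) cube([40, 60, 60]);
translate([60, 0, 480]) cube([40, 60, 60]);
translate([60, 0, 640]) cube([40, 60, 60]);
translate([60, 0, 800]) cube([40, 60, 60]);
translate([60, 0, 960]) cube([40, 60, 60]);
translate([100, 0, 0]) cube([60, 60, 1220]);


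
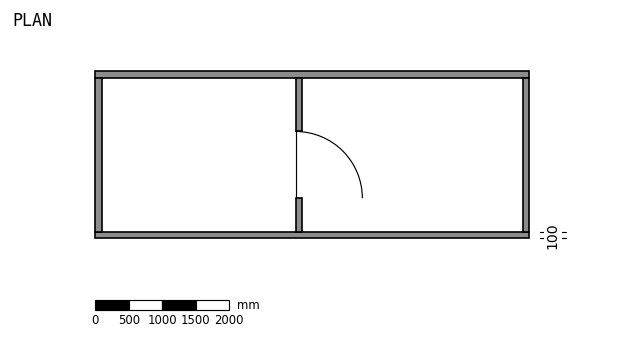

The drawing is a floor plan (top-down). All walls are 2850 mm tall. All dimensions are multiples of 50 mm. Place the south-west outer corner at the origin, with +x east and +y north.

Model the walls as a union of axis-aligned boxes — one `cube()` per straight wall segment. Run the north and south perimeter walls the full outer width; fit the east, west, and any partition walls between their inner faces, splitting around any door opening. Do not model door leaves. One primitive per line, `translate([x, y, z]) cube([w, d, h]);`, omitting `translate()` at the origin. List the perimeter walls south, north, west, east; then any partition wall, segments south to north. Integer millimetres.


cube([6500, 100, 2850]);
translate([0, 2400, 0]) cube([6500, 100, 2850]);
translate([0, 100, 0]) cube([100, 2300, 2850]);
translate([6400, 100, 0]) cube([100, 2300, 2850]);
translate([3000, 100, 0]) cube([100, 500, 2850]);
translate([3000, 1600, 0]) cube([100, 800, 2850]);
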